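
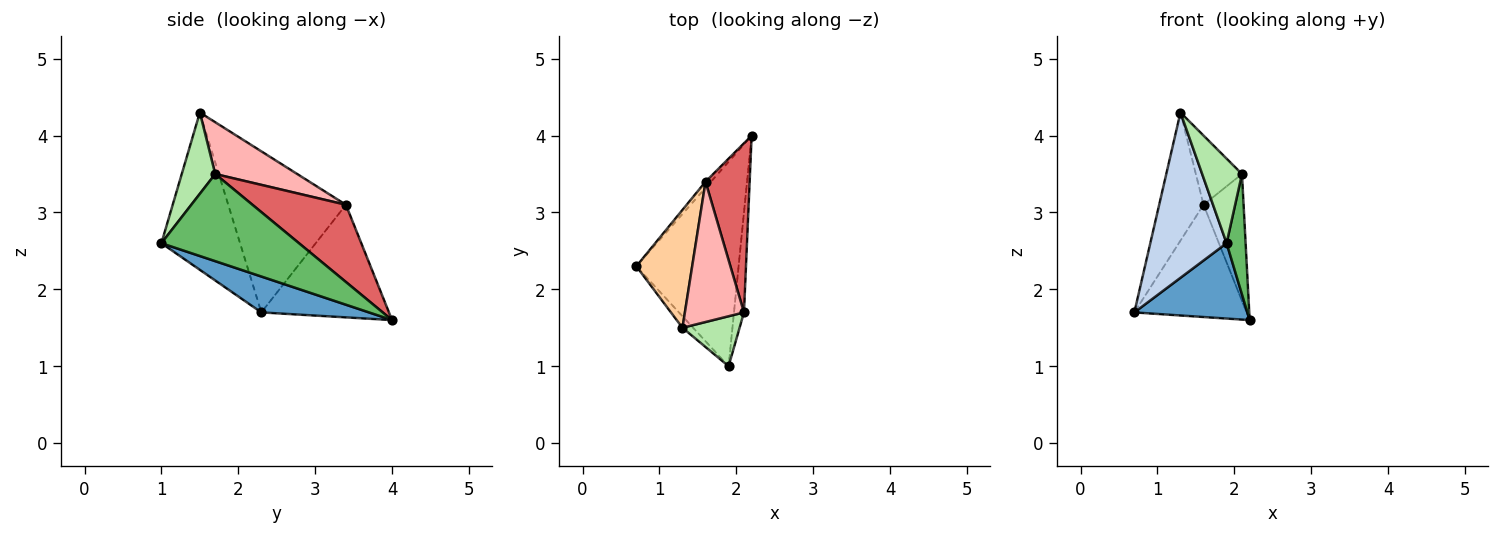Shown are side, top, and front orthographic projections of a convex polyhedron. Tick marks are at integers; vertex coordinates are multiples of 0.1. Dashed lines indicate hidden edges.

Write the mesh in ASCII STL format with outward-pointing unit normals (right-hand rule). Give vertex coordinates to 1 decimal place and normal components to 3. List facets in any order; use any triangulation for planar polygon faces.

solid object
 facet normal 0.313 -0.328 -0.891
  outer loop
   vertex 1.9 1.0 2.6
   vertex 0.7 2.3 1.7
   vertex 2.2 4.0 1.6
  endloop
 endfacet
 facet normal -0.717 -0.695 -0.049
  outer loop
   vertex 1.3 1.5 4.3
   vertex 0.7 2.3 1.7
   vertex 1.9 1.0 2.6
  endloop
 endfacet
 facet normal -0.750 0.660 -0.036
  outer loop
   vertex 1.6 3.4 3.1
   vertex 2.2 4.0 1.6
   vertex 0.7 2.3 1.7
  endloop
 endfacet
 facet normal -0.890 0.335 0.309
  outer loop
   vertex 1.6 3.4 3.1
   vertex 0.7 2.3 1.7
   vertex 1.3 1.5 4.3
  endloop
 endfacet
 facet normal 0.984 -0.136 -0.113
  outer loop
   vertex 2.1 1.7 3.5
   vertex 1.9 1.0 2.6
   vertex 2.2 4.0 1.6
  endloop
 endfacet
 facet normal 0.586 -0.697 0.412
  outer loop
   vertex 2.1 1.7 3.5
   vertex 1.3 1.5 4.3
   vertex 1.9 1.0 2.6
  endloop
 endfacet
 facet normal 0.814 0.349 0.465
  outer loop
   vertex 2.1 1.7 3.5
   vertex 2.2 4.0 1.6
   vertex 1.6 3.4 3.1
  endloop
 endfacet
 facet normal 0.618 0.348 0.705
  outer loop
   vertex 2.1 1.7 3.5
   vertex 1.6 3.4 3.1
   vertex 1.3 1.5 4.3
  endloop
 endfacet
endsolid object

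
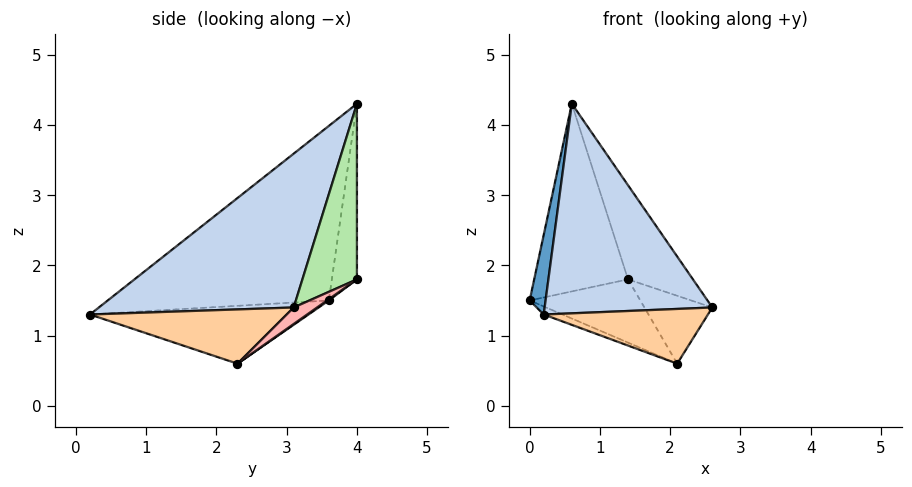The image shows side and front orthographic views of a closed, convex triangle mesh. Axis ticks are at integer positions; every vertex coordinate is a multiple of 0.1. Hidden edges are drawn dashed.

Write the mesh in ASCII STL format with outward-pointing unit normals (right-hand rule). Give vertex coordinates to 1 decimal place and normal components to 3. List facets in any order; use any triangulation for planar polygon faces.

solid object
 facet normal -0.973 -0.070 0.219
  outer loop
   vertex 0.6 4.0 4.3
   vertex 0.0 3.6 1.5
   vertex 0.2 0.2 1.3
  endloop
 endfacet
 facet normal 0.614 -0.528 0.587
  outer loop
   vertex 0.6 4.0 4.3
   vertex 0.2 0.2 1.3
   vertex 2.6 3.1 1.4
  endloop
 endfacet
 facet normal -0.377 0.032 -0.926
  outer loop
   vertex 2.1 2.3 0.6
   vertex 0.2 0.2 1.3
   vertex 0.0 3.6 1.5
  endloop
 endfacet
 facet normal 0.758 -0.633 0.159
  outer loop
   vertex 2.1 2.3 0.6
   vertex 2.6 3.1 1.4
   vertex 0.2 0.2 1.3
  endloop
 endfacet
 facet normal -0.257 0.963 -0.082
  outer loop
   vertex 1.4 4.0 1.8
   vertex 0.0 3.6 1.5
   vertex 0.6 4.0 4.3
  endloop
 endfacet
 facet normal 0.630 0.750 0.202
  outer loop
   vertex 1.4 4.0 1.8
   vertex 0.6 4.0 4.3
   vertex 2.6 3.1 1.4
  endloop
 endfacet
 facet normal 0.009 0.579 -0.815
  outer loop
   vertex 1.4 4.0 1.8
   vertex 2.1 2.3 0.6
   vertex 0.0 3.6 1.5
  endloop
 endfacet
 facet normal 0.214 0.621 -0.754
  outer loop
   vertex 1.4 4.0 1.8
   vertex 2.6 3.1 1.4
   vertex 2.1 2.3 0.6
  endloop
 endfacet
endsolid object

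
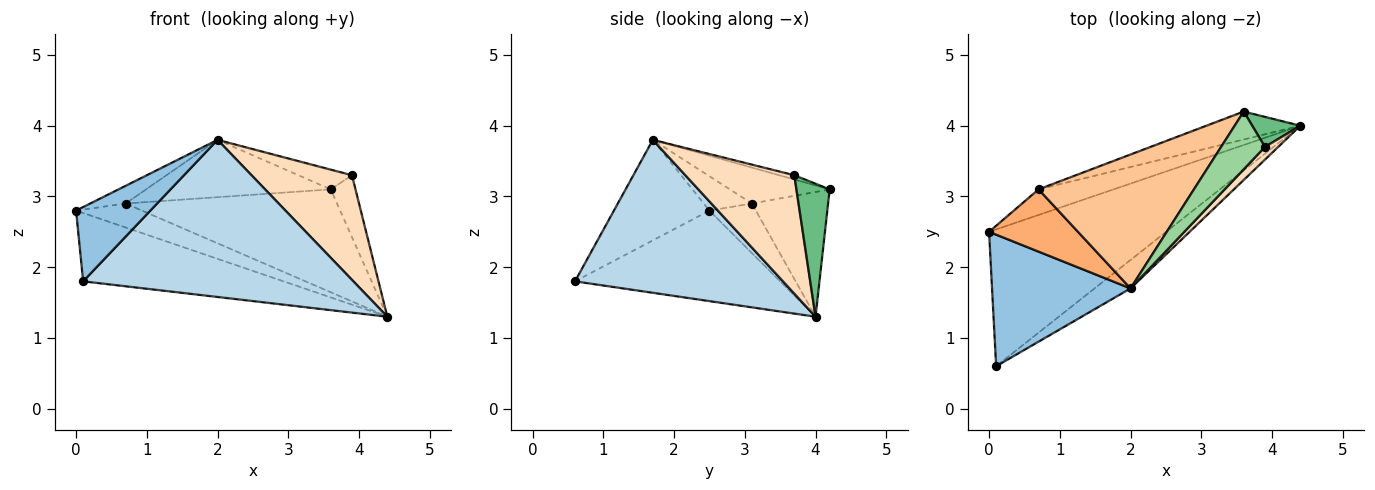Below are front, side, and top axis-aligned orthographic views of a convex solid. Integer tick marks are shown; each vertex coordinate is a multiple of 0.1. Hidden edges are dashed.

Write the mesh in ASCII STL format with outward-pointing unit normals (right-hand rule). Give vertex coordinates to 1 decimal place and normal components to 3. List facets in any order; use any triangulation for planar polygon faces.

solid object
 facet normal -0.416 0.406 -0.814
  outer loop
   vertex 0.1 0.6 1.8
   vertex 0.0 2.5 2.8
   vertex 4.4 4.0 1.3
  endloop
 endfacet
 facet normal -0.534 -0.416 0.736
  outer loop
   vertex 2.0 1.7 3.8
   vertex 0.0 2.5 2.8
   vertex 0.1 0.6 1.8
  endloop
 endfacet
 facet normal 0.604 -0.784 -0.142
  outer loop
   vertex 2.0 1.7 3.8
   vertex 0.1 0.6 1.8
   vertex 4.4 4.0 1.3
  endloop
 endfacet
 facet normal -0.434 0.616 -0.657
  outer loop
   vertex 0.7 3.1 2.9
   vertex 4.4 4.0 1.3
   vertex 0.0 2.5 2.8
  endloop
 endfacet
 facet normal -0.329 0.911 -0.247
  outer loop
   vertex 0.7 3.1 2.9
   vertex 3.6 4.2 3.1
   vertex 4.4 4.0 1.3
  endloop
 endfacet
 facet normal -0.348 0.256 0.902
  outer loop
   vertex 0.7 3.1 2.9
   vertex 0.0 2.5 2.8
   vertex 2.0 1.7 3.8
  endloop
 endfacet
 facet normal -0.208 0.385 0.899
  outer loop
   vertex 0.7 3.1 2.9
   vertex 2.0 1.7 3.8
   vertex 3.6 4.2 3.1
  endloop
 endfacet
 facet normal 0.733 -0.676 0.082
  outer loop
   vertex 3.9 3.7 3.3
   vertex 2.0 1.7 3.8
   vertex 4.4 4.0 1.3
  endloop
 endfacet
 facet normal 0.770 0.574 0.279
  outer loop
   vertex 3.9 3.7 3.3
   vertex 4.4 4.0 1.3
   vertex 3.6 4.2 3.1
  endloop
 endfacet
 facet normal -0.091 0.322 0.942
  outer loop
   vertex 3.9 3.7 3.3
   vertex 3.6 4.2 3.1
   vertex 2.0 1.7 3.8
  endloop
 endfacet
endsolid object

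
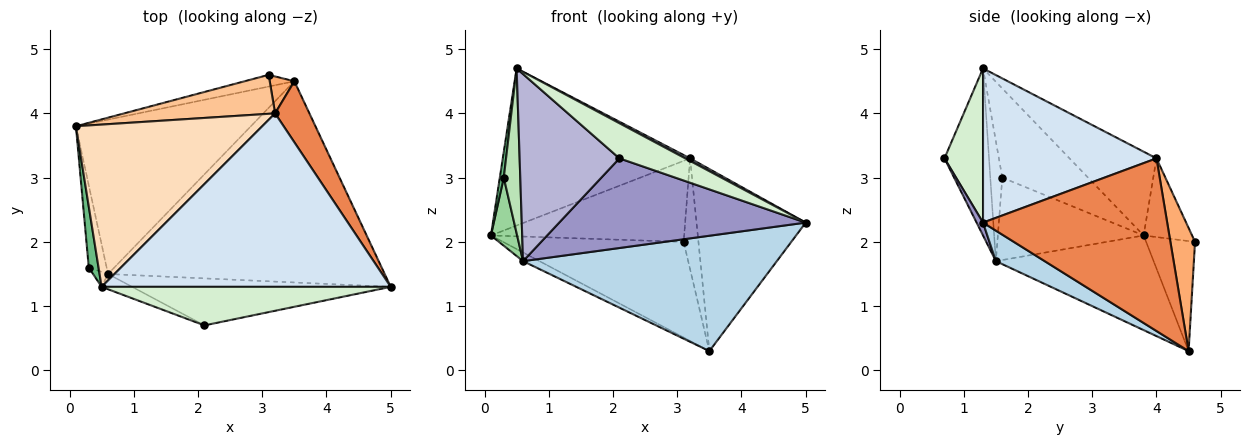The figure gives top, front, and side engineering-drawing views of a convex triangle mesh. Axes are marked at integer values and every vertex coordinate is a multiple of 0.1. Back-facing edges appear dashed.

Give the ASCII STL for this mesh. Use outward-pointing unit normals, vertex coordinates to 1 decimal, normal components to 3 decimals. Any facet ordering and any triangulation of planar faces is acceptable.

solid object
 facet normal -0.260 0.959 -0.117
  outer loop
   vertex 3.1 4.6 2.0
   vertex 3.5 4.5 0.3
   vertex 0.1 3.8 2.1
  endloop
 endfacet
 facet normal -0.475 0.049 -0.878
  outer loop
   vertex 0.6 1.5 1.7
   vertex 0.1 3.8 2.1
   vertex 3.5 4.5 0.3
  endloop
 endfacet
 facet normal 0.095 -0.495 -0.864
  outer loop
   vertex 0.6 1.5 1.7
   vertex 3.5 4.5 0.3
   vertex 5.0 1.3 2.3
  endloop
 endfacet
 facet normal 0.471 -0.013 0.882
  outer loop
   vertex 3.2 4.0 3.3
   vertex 0.5 1.3 4.7
   vertex 5.0 1.3 2.3
  endloop
 endfacet
 facet normal 0.848 0.503 0.169
  outer loop
   vertex 3.2 4.0 3.3
   vertex 5.0 1.3 2.3
   vertex 3.5 4.5 0.3
  endloop
 endfacet
 facet normal 0.845 0.507 0.169
  outer loop
   vertex 3.2 4.0 3.3
   vertex 3.5 4.5 0.3
   vertex 3.1 4.6 2.0
  endloop
 endfacet
 facet normal -0.220 0.879 0.423
  outer loop
   vertex 3.2 4.0 3.3
   vertex 3.1 4.6 2.0
   vertex 0.1 3.8 2.1
  endloop
 endfacet
 facet normal -0.307 0.662 0.684
  outer loop
   vertex 3.2 4.0 3.3
   vertex 0.1 3.8 2.1
   vertex 0.5 1.3 4.7
  endloop
 endfacet
 facet normal -0.993 -0.046 0.109
  outer loop
   vertex 0.3 1.6 3.0
   vertex 0.5 1.3 4.7
   vertex 0.1 3.8 2.1
  endloop
 endfacet
 facet normal -0.963 -0.173 -0.209
  outer loop
   vertex 0.3 1.6 3.0
   vertex 0.1 3.8 2.1
   vertex 0.6 1.5 1.7
  endloop
 endfacet
 facet normal -0.587 -0.807 -0.073
  outer loop
   vertex 0.3 1.6 3.0
   vertex 0.6 1.5 1.7
   vertex 0.5 1.3 4.7
  endloop
 endfacet
 facet normal 0.367 -0.627 0.688
  outer loop
   vertex 2.1 0.7 3.3
   vertex 5.0 1.3 2.3
   vertex 0.5 1.3 4.7
  endloop
 endfacet
 facet normal 0.023 -0.885 -0.464
  outer loop
   vertex 2.1 0.7 3.3
   vertex 0.6 1.5 1.7
   vertex 5.0 1.3 2.3
  endloop
 endfacet
 facet normal -0.406 -0.911 -0.074
  outer loop
   vertex 2.1 0.7 3.3
   vertex 0.5 1.3 4.7
   vertex 0.6 1.5 1.7
  endloop
 endfacet
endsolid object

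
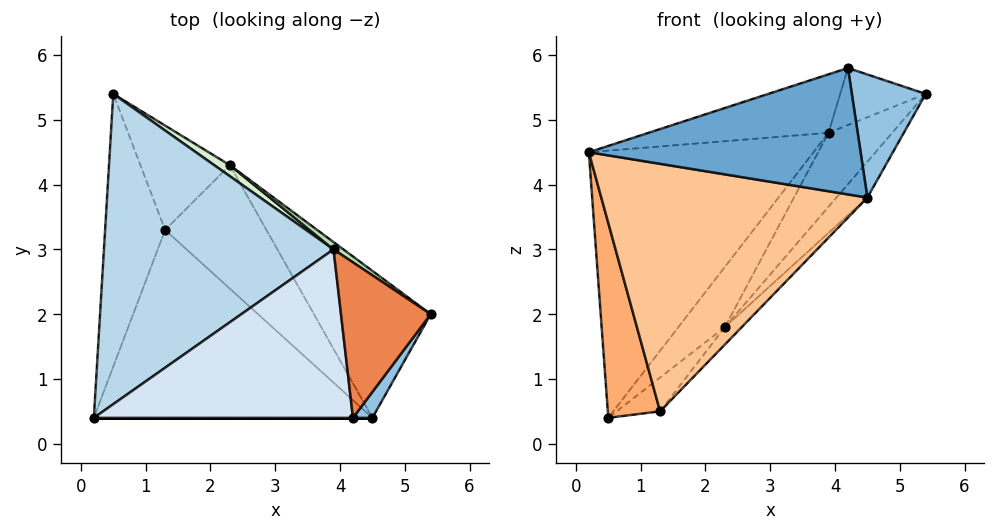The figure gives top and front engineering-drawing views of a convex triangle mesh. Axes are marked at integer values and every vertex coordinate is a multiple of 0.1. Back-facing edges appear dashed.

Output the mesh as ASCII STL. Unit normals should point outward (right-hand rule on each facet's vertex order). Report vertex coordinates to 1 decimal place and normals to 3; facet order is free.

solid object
 facet normal 0.000 -1.000 0.000
  outer loop
   vertex 4.5 0.4 3.8
   vertex 4.2 0.4 5.8
   vertex 0.2 0.4 4.5
  endloop
 endfacet
 facet normal 0.808 -0.576 0.121
  outer loop
   vertex 4.5 0.4 3.8
   vertex 5.4 2.0 5.4
   vertex 4.2 0.4 5.8
  endloop
 endfacet
 facet normal -0.461 0.579 0.672
  outer loop
   vertex 3.9 3.0 4.8
   vertex 0.5 5.4 0.4
   vertex 0.2 0.4 4.5
  endloop
 endfacet
 facet normal -0.294 0.313 0.903
  outer loop
   vertex 3.9 3.0 4.8
   vertex 0.2 0.4 4.5
   vertex 4.2 0.4 5.8
  endloop
 endfacet
 facet normal -0.145 0.341 0.929
  outer loop
   vertex 3.9 3.0 4.8
   vertex 4.2 0.4 5.8
   vertex 5.4 2.0 5.4
  endloop
 endfacet
 facet normal -0.819 -0.334 -0.467
  outer loop
   vertex 1.3 3.3 0.5
   vertex 0.2 0.4 4.5
   vertex 0.5 5.4 0.4
  endloop
 endfacet
 facet normal -0.098 -0.793 -0.602
  outer loop
   vertex 1.3 3.3 0.5
   vertex 4.5 0.4 3.8
   vertex 0.2 0.4 4.5
  endloop
 endfacet
 facet normal 0.794 0.145 -0.591
  outer loop
   vertex 2.3 4.3 1.8
   vertex 5.4 2.0 5.4
   vertex 4.5 0.4 3.8
  endloop
 endfacet
 facet normal 0.754 0.092 -0.651
  outer loop
   vertex 2.3 4.3 1.8
   vertex 4.5 0.4 3.8
   vertex 1.3 3.3 0.5
  endloop
 endfacet
 facet normal 0.680 0.226 -0.697
  outer loop
   vertex 2.3 4.3 1.8
   vertex 1.3 3.3 0.5
   vertex 0.5 5.4 0.4
  endloop
 endfacet
 facet normal 0.529 0.844 0.083
  outer loop
   vertex 2.3 4.3 1.8
   vertex 3.9 3.0 4.8
   vertex 5.4 2.0 5.4
  endloop
 endfacet
 facet normal 0.418 0.893 0.164
  outer loop
   vertex 2.3 4.3 1.8
   vertex 0.5 5.4 0.4
   vertex 3.9 3.0 4.8
  endloop
 endfacet
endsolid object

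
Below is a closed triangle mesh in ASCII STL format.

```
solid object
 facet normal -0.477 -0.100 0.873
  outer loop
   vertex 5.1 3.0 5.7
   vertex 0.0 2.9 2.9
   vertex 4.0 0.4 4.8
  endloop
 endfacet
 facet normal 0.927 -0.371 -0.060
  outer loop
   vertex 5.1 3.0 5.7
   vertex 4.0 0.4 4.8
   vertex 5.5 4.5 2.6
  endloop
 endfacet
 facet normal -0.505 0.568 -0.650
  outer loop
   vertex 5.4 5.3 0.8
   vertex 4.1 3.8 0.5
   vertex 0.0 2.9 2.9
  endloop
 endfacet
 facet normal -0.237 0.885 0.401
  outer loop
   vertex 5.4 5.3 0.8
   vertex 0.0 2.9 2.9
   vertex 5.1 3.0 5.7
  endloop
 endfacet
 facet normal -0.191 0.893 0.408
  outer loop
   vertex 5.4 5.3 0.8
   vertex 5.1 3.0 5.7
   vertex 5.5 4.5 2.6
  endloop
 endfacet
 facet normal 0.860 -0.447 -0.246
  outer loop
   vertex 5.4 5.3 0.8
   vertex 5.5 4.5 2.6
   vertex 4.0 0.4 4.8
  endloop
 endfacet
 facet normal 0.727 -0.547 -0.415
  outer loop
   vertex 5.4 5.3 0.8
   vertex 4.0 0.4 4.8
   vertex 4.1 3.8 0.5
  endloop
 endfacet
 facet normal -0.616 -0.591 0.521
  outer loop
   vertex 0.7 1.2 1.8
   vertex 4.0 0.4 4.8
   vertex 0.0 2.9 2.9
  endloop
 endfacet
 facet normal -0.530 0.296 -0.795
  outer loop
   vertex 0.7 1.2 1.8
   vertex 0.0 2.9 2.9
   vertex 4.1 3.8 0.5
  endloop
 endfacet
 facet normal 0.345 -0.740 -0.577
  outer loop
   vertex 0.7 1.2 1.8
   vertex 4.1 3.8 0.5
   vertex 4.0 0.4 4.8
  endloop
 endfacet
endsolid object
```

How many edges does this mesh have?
15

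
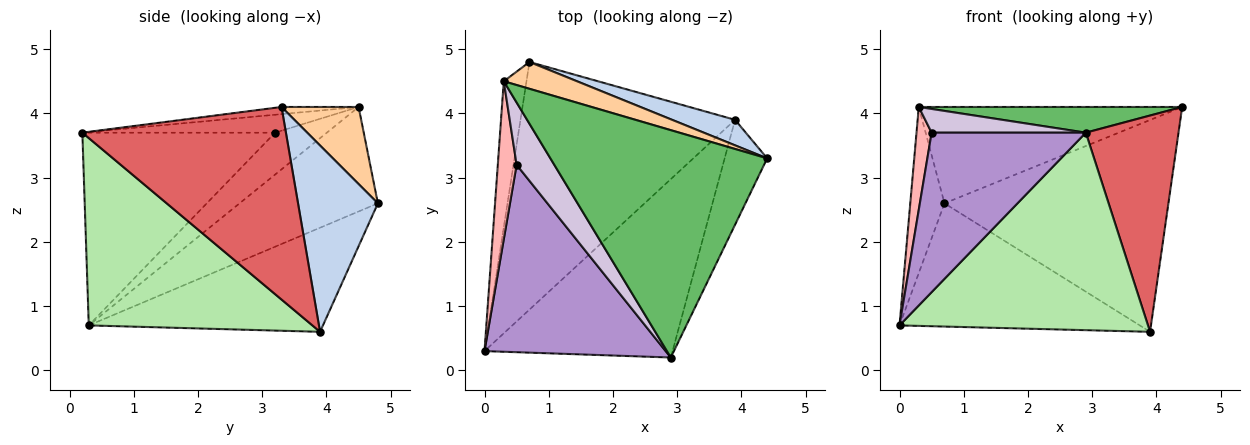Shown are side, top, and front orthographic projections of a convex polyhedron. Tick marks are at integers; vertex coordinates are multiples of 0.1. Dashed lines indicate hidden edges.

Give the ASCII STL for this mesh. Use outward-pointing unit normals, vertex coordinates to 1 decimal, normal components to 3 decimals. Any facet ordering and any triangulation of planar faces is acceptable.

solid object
 facet normal -0.398 0.409 -0.821
  outer loop
   vertex 3.9 3.9 0.6
   vertex 0.0 0.3 0.7
   vertex 0.7 4.8 2.6
  endloop
 endfacet
 facet normal 0.334 0.936 0.113
  outer loop
   vertex 3.9 3.9 0.6
   vertex 0.7 4.8 2.6
   vertex 4.4 3.3 4.1
  endloop
 endfacet
 facet normal -0.950 0.235 -0.206
  outer loop
   vertex 0.3 4.5 4.1
   vertex 0.7 4.8 2.6
   vertex 0.0 0.3 0.7
  endloop
 endfacet
 facet normal 0.271 0.927 0.258
  outer loop
   vertex 0.3 4.5 4.1
   vertex 4.4 3.3 4.1
   vertex 0.7 4.8 2.6
  endloop
 endfacet
 facet normal -0.033 -0.112 0.993
  outer loop
   vertex 2.9 0.2 3.7
   vertex 4.4 3.3 4.1
   vertex 0.3 4.5 4.1
  endloop
 endfacet
 facet normal 0.555 -0.617 -0.557
  outer loop
   vertex 2.9 0.2 3.7
   vertex 0.0 0.3 0.7
   vertex 3.9 3.9 0.6
  endloop
 endfacet
 facet normal 0.892 -0.406 -0.197
  outer loop
   vertex 2.9 0.2 3.7
   vertex 3.9 3.9 0.6
   vertex 4.4 3.3 4.1
  endloop
 endfacet
 facet normal -0.882 -0.257 0.396
  outer loop
   vertex 0.5 3.2 3.7
   vertex 0.3 4.5 4.1
   vertex 0.0 0.3 0.7
  endloop
 endfacet
 facet normal -0.629 -0.504 0.592
  outer loop
   vertex 0.5 3.2 3.7
   vertex 0.0 0.3 0.7
   vertex 2.9 0.2 3.7
  endloop
 endfacet
 facet normal -0.407 -0.325 0.854
  outer loop
   vertex 0.5 3.2 3.7
   vertex 2.9 0.2 3.7
   vertex 0.3 4.5 4.1
  endloop
 endfacet
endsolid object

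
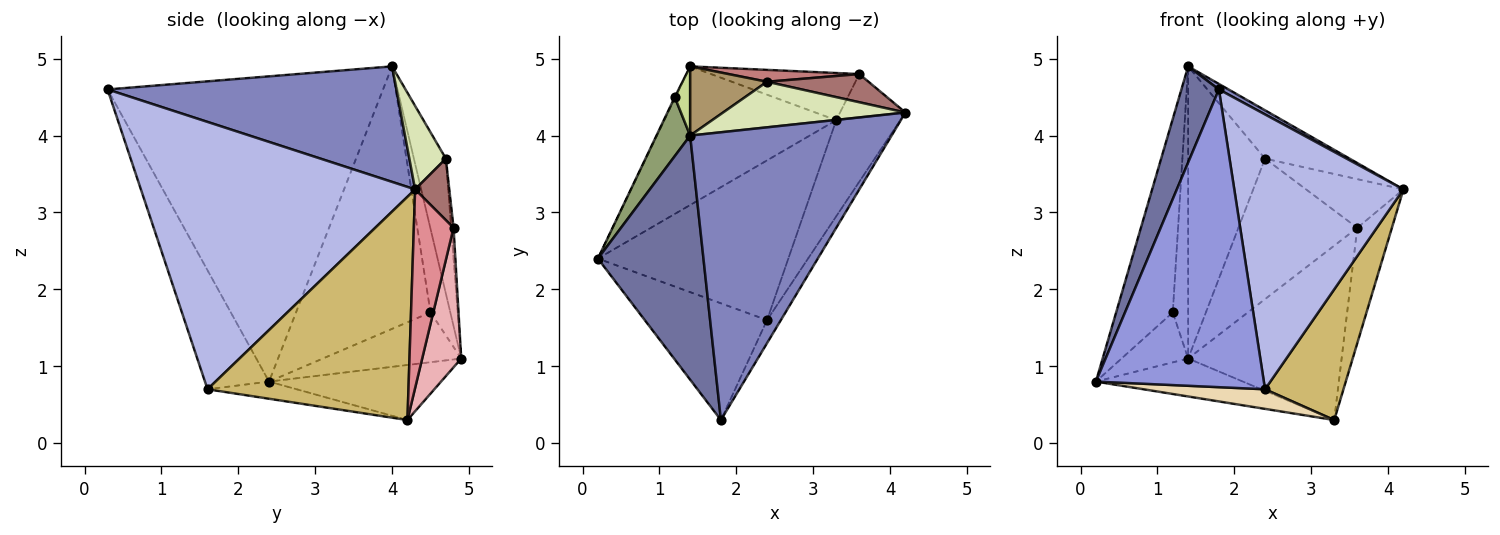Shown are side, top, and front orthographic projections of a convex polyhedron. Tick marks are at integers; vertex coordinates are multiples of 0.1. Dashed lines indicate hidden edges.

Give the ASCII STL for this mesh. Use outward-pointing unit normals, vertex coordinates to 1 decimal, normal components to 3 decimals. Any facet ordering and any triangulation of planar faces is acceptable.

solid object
 facet normal -0.937 -0.128 0.324
  outer loop
   vertex 1.4 4.0 4.9
   vertex 0.2 2.4 0.8
   vertex 1.8 0.3 4.6
  endloop
 endfacet
 facet normal 0.497 -0.017 0.867
  outer loop
   vertex 1.4 4.0 4.9
   vertex 1.8 0.3 4.6
   vertex 4.2 4.3 3.3
  endloop
 endfacet
 facet normal -0.335 -0.877 -0.344
  outer loop
   vertex 2.4 1.6 0.7
   vertex 1.8 0.3 4.6
   vertex 0.2 2.4 0.8
  endloop
 endfacet
 facet normal 0.850 -0.524 -0.044
  outer loop
   vertex 2.4 1.6 0.7
   vertex 4.2 4.3 3.3
   vertex 1.8 0.3 4.6
  endloop
 endfacet
 facet normal -0.915 0.385 0.117
  outer loop
   vertex 1.2 4.5 1.7
   vertex 0.2 2.4 0.8
   vertex 1.4 4.0 4.9
  endloop
 endfacet
 facet normal -0.901 0.434 -0.011
  outer loop
   vertex 1.2 4.5 1.7
   vertex 1.4 4.9 1.1
   vertex 0.2 2.4 0.8
  endloop
 endfacet
 facet normal -0.782 0.606 0.144
  outer loop
   vertex 1.2 4.5 1.7
   vertex 1.4 4.0 4.9
   vertex 1.4 4.9 1.1
  endloop
 endfacet
 facet normal 0.300 0.694 0.655
  outer loop
   vertex 2.4 4.7 3.7
   vertex 1.4 4.0 4.9
   vertex 4.2 4.3 3.3
  endloop
 endfacet
 facet normal -0.375 0.902 0.214
  outer loop
   vertex 2.4 4.7 3.7
   vertex 1.4 4.9 1.1
   vertex 1.4 4.0 4.9
  endloop
 endfacet
 facet normal 0.900 -0.351 -0.258
  outer loop
   vertex 3.3 4.2 0.3
   vertex 4.2 4.3 3.3
   vertex 2.4 1.6 0.7
  endloop
 endfacet
 facet normal -0.295 0.252 -0.922
  outer loop
   vertex 3.3 4.2 0.3
   vertex 0.2 2.4 0.8
   vertex 1.4 4.9 1.1
  endloop
 endfacet
 facet normal -0.089 -0.121 -0.989
  outer loop
   vertex 3.3 4.2 0.3
   vertex 2.4 1.6 0.7
   vertex 0.2 2.4 0.8
  endloop
 endfacet
 facet normal 0.291 0.828 0.479
  outer loop
   vertex 3.6 4.8 2.8
   vertex 2.4 4.7 3.7
   vertex 4.2 4.3 3.3
  endloop
 endfacet
 facet normal -0.020 0.996 0.084
  outer loop
   vertex 3.6 4.8 2.8
   vertex 1.4 4.9 1.1
   vertex 2.4 4.7 3.7
  endloop
 endfacet
 facet normal 0.732 0.637 -0.241
  outer loop
   vertex 3.6 4.8 2.8
   vertex 4.2 4.3 3.3
   vertex 3.3 4.2 0.3
  endloop
 endfacet
 facet normal 0.239 0.937 -0.254
  outer loop
   vertex 3.6 4.8 2.8
   vertex 3.3 4.2 0.3
   vertex 1.4 4.9 1.1
  endloop
 endfacet
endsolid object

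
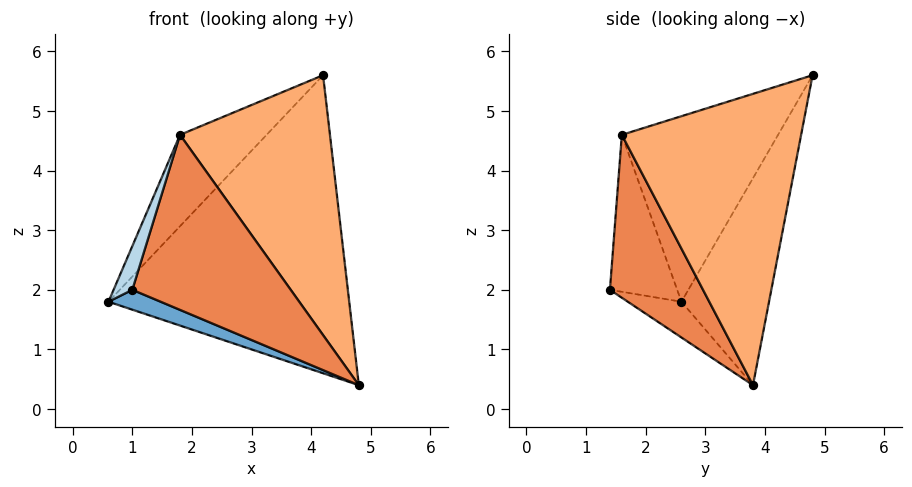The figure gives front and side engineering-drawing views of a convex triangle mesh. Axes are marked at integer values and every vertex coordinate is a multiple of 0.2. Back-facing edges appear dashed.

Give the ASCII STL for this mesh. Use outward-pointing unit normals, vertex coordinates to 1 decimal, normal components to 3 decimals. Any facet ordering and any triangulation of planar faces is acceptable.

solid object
 facet normal -0.245 -0.238 -0.940
  outer loop
   vertex 1.0 1.4 2.0
   vertex 0.6 2.6 1.8
   vertex 4.8 3.8 0.4
  endloop
 endfacet
 facet normal -0.334 0.918 -0.215
  outer loop
   vertex 4.2 4.8 5.6
   vertex 4.8 3.8 0.4
   vertex 0.6 2.6 1.8
  endloop
 endfacet
 facet normal -0.918 -0.256 0.302
  outer loop
   vertex 1.8 1.6 4.6
   vertex 0.6 2.6 1.8
   vertex 1.0 1.4 2.0
  endloop
 endfacet
 facet normal -0.767 0.425 0.481
  outer loop
   vertex 1.8 1.6 4.6
   vertex 4.2 4.8 5.6
   vertex 0.6 2.6 1.8
  endloop
 endfacet
 facet normal 0.505 -0.859 -0.089
  outer loop
   vertex 1.8 1.6 4.6
   vertex 1.0 1.4 2.0
   vertex 4.8 3.8 0.4
  endloop
 endfacet
 facet normal 0.750 -0.628 0.207
  outer loop
   vertex 1.8 1.6 4.6
   vertex 4.8 3.8 0.4
   vertex 4.2 4.8 5.6
  endloop
 endfacet
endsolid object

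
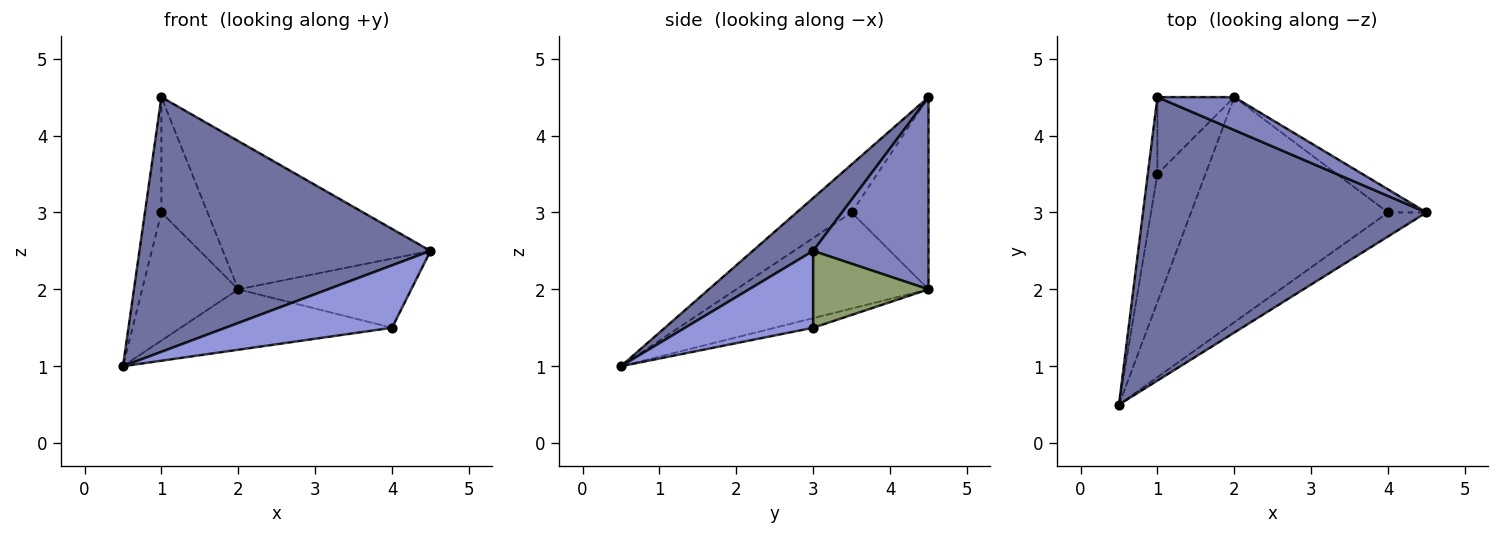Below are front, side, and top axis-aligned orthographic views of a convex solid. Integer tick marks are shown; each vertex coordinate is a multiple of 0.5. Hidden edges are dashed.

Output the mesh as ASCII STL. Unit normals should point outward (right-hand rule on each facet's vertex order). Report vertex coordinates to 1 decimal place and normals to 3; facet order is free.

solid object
 facet normal 0.137 -0.662 0.737
  outer loop
   vertex 1.0 4.5 4.5
   vertex 0.5 0.5 1.0
   vertex 4.5 3.0 2.5
  endloop
 endfacet
 facet normal 0.477 0.858 0.191
  outer loop
   vertex 2.0 4.5 2.0
   vertex 1.0 4.5 4.5
   vertex 4.5 3.0 2.5
  endloop
 endfacet
 facet normal 0.583 -0.758 -0.292
  outer loop
   vertex 4.0 3.0 1.5
   vertex 4.5 3.0 2.5
   vertex 0.5 0.5 1.0
  endloop
 endfacet
 facet normal -0.047 0.259 -0.965
  outer loop
   vertex 4.0 3.0 1.5
   vertex 0.5 0.5 1.0
   vertex 2.0 4.5 2.0
  endloop
 endfacet
 facet normal 0.535 0.802 -0.267
  outer loop
   vertex 4.0 3.0 1.5
   vertex 2.0 4.5 2.0
   vertex 4.5 3.0 2.5
  endloop
 endfacet
 facet normal -0.941 0.282 -0.188
  outer loop
   vertex 1.0 3.5 3.0
   vertex 0.5 0.5 1.0
   vertex 1.0 4.5 4.5
  endloop
 endfacet
 facet normal -0.816 0.408 -0.408
  outer loop
   vertex 1.0 3.5 3.0
   vertex 2.0 4.5 2.0
   vertex 0.5 0.5 1.0
  endloop
 endfacet
 facet normal -0.811 0.487 -0.324
  outer loop
   vertex 1.0 3.5 3.0
   vertex 1.0 4.5 4.5
   vertex 2.0 4.5 2.0
  endloop
 endfacet
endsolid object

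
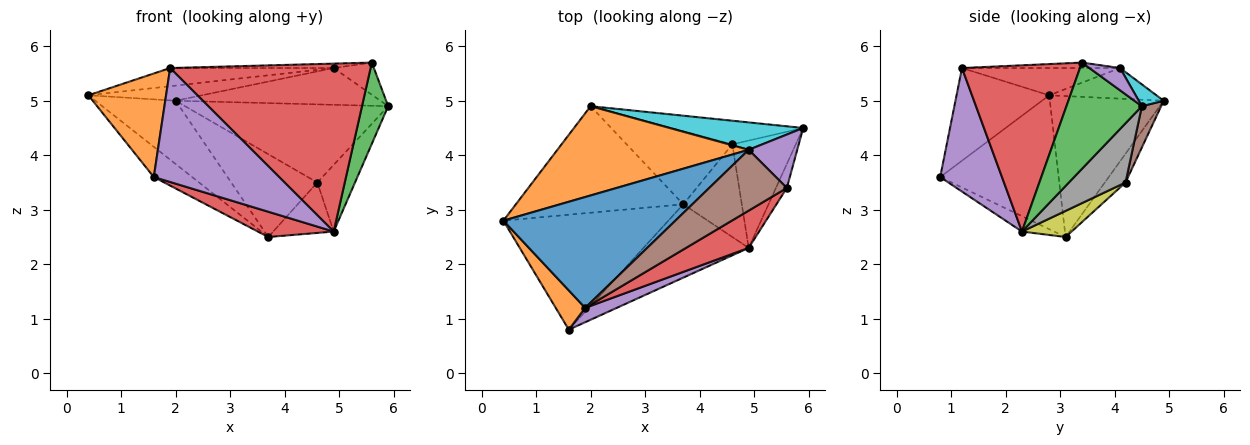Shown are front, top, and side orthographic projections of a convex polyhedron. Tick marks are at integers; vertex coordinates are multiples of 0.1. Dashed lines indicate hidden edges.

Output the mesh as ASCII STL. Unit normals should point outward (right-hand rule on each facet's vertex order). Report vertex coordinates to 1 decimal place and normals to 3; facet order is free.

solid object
 facet normal -0.618 0.200 -0.761
  outer loop
   vertex 3.7 3.1 2.5
   vertex 1.6 0.8 3.6
   vertex 0.4 2.8 5.1
  endloop
 endfacet
 facet normal -0.745 -0.624 0.237
  outer loop
   vertex 1.9 1.2 5.6
   vertex 0.4 2.8 5.1
   vertex 1.6 0.8 3.6
  endloop
 endfacet
 facet normal -0.586 0.414 -0.697
  outer loop
   vertex 2.0 4.9 5.0
   vertex 3.7 3.1 2.5
   vertex 0.4 2.8 5.1
  endloop
 endfacet
 facet normal -0.137 -0.323 -0.937
  outer loop
   vertex 4.9 2.3 2.6
   vertex 1.6 0.8 3.6
   vertex 3.7 3.1 2.5
  endloop
 endfacet
 facet normal 0.439 -0.891 0.112
  outer loop
   vertex 4.9 2.3 2.6
   vertex 1.9 1.2 5.6
   vertex 1.6 0.8 3.6
  endloop
 endfacet
 facet normal 0.090 0.953 -0.288
  outer loop
   vertex 4.6 4.2 3.5
   vertex 2.0 4.9 5.0
   vertex 5.9 4.5 4.9
  endloop
 endfacet
 facet normal -0.177 0.738 -0.652
  outer loop
   vertex 4.6 4.2 3.5
   vertex 3.7 3.1 2.5
   vertex 2.0 4.9 5.0
  endloop
 endfacet
 facet normal 0.621 0.413 -0.666
  outer loop
   vertex 4.6 4.2 3.5
   vertex 5.9 4.5 4.9
   vertex 4.9 2.3 2.6
  endloop
 endfacet
 facet normal 0.365 0.445 -0.818
  outer loop
   vertex 4.6 4.2 3.5
   vertex 4.9 2.3 2.6
   vertex 3.7 3.1 2.5
  endloop
 endfacet
 facet normal 0.097 0.798 0.595
  outer loop
   vertex 4.9 4.1 5.6
   vertex 5.9 4.5 4.9
   vertex 2.0 4.9 5.0
  endloop
 endfacet
 facet normal -0.155 0.160 0.975
  outer loop
   vertex 4.9 4.1 5.6
   vertex 0.4 2.8 5.1
   vertex 1.9 1.2 5.6
  endloop
 endfacet
 facet normal -0.156 0.165 0.974
  outer loop
   vertex 4.9 4.1 5.6
   vertex 2.0 4.9 5.0
   vertex 0.4 2.8 5.1
  endloop
 endfacet
 facet normal 0.940 -0.327 -0.096
  outer loop
   vertex 5.6 3.4 5.7
   vertex 4.9 2.3 2.6
   vertex 5.9 4.5 4.9
  endloop
 endfacet
 facet normal 0.498 -0.846 0.188
  outer loop
   vertex 5.6 3.4 5.7
   vertex 1.9 1.2 5.6
   vertex 4.9 2.3 2.6
  endloop
 endfacet
 facet normal 0.366 0.480 0.797
  outer loop
   vertex 5.6 3.4 5.7
   vertex 5.9 4.5 4.9
   vertex 4.9 4.1 5.6
  endloop
 endfacet
 facet normal -0.070 0.072 0.995
  outer loop
   vertex 5.6 3.4 5.7
   vertex 4.9 4.1 5.6
   vertex 1.9 1.2 5.6
  endloop
 endfacet
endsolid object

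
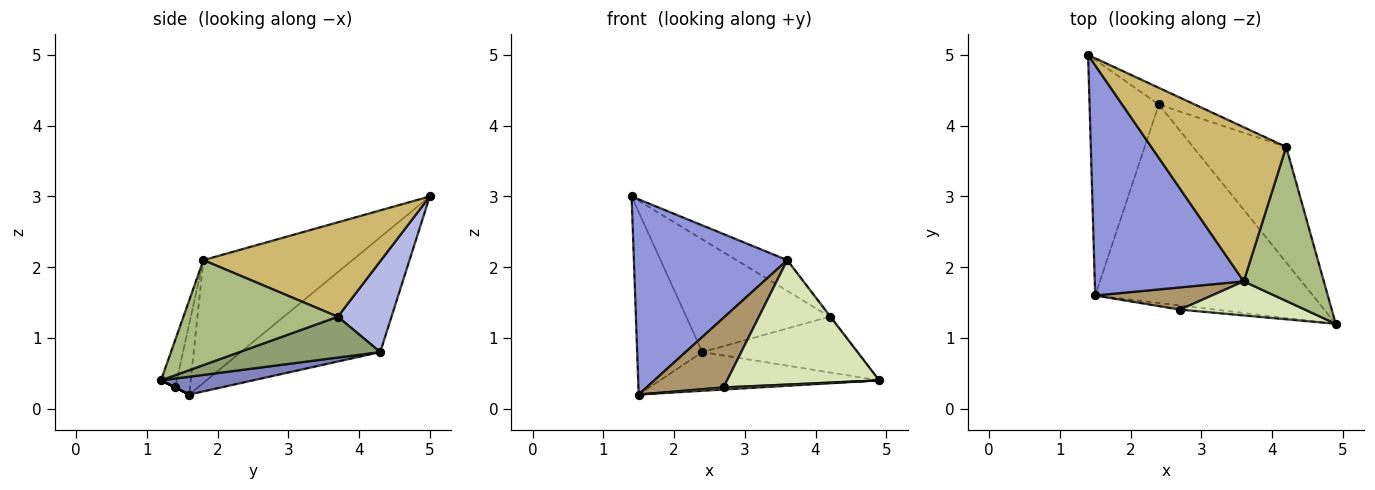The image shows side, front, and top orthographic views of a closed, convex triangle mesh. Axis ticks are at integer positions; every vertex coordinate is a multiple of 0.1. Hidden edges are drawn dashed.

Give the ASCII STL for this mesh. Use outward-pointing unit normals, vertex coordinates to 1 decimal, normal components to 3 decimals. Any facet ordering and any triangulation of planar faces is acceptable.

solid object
 facet normal -0.795 0.372 -0.480
  outer loop
   vertex 2.4 4.3 0.8
   vertex 1.5 1.6 0.2
   vertex 1.4 5.0 3.0
  endloop
 endfacet
 facet normal 0.080 0.191 -0.978
  outer loop
   vertex 2.4 4.3 0.8
   vertex 4.9 1.2 0.4
   vertex 1.5 1.6 0.2
  endloop
 endfacet
 facet normal -0.532 -0.547 0.646
  outer loop
   vertex 3.6 1.8 2.1
   vertex 1.4 5.0 3.0
   vertex 1.5 1.6 0.2
  endloop
 endfacet
 facet normal 0.347 0.928 -0.137
  outer loop
   vertex 4.2 3.7 1.3
   vertex 2.4 4.3 0.8
   vertex 1.4 5.0 3.0
  endloop
 endfacet
 facet normal 0.367 0.404 -0.838
  outer loop
   vertex 4.2 3.7 1.3
   vertex 4.9 1.2 0.4
   vertex 2.4 4.3 0.8
  endloop
 endfacet
 facet normal 0.795 0.004 0.606
  outer loop
   vertex 4.2 3.7 1.3
   vertex 3.6 1.8 2.1
   vertex 4.9 1.2 0.4
  endloop
 endfacet
 facet normal 0.000 -0.447 -0.894
  outer loop
   vertex 2.7 1.4 0.3
   vertex 1.5 1.6 0.2
   vertex 4.9 1.2 0.4
  endloop
 endfacet
 facet normal -0.099 -0.960 0.263
  outer loop
   vertex 2.7 1.4 0.3
   vertex 4.9 1.2 0.4
   vertex 3.6 1.8 2.1
  endloop
 endfacet
 facet normal -0.181 -0.937 0.299
  outer loop
   vertex 2.7 1.4 0.3
   vertex 3.6 1.8 2.1
   vertex 1.5 1.6 0.2
  endloop
 endfacet
 facet normal 0.566 0.162 0.808
  outer loop
   vertex 4.2 3.7 1.3
   vertex 1.4 5.0 3.0
   vertex 3.6 1.8 2.1
  endloop
 endfacet
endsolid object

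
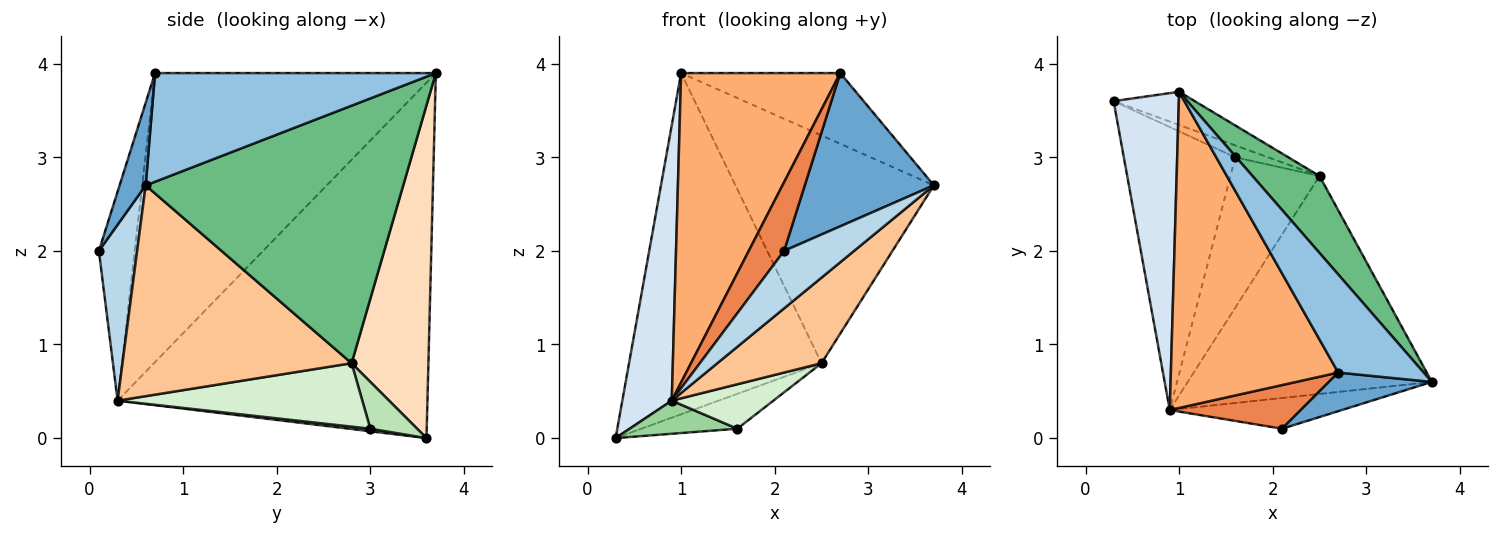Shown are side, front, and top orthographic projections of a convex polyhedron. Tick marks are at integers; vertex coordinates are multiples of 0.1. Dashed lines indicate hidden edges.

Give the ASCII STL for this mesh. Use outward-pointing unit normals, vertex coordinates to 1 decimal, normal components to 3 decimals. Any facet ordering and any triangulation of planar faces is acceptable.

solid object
 facet normal 0.192 -0.952 0.240
  outer loop
   vertex 2.7 0.7 3.9
   vertex 2.1 0.1 2.0
   vertex 3.7 0.6 2.7
  endloop
 endfacet
 facet normal 0.718 0.407 0.565
  outer loop
   vertex 2.7 0.7 3.9
   vertex 3.7 0.6 2.7
   vertex 1.0 3.7 3.9
  endloop
 endfacet
 facet normal 0.434 -0.794 -0.425
  outer loop
   vertex 0.9 0.3 0.4
   vertex 3.7 0.6 2.7
   vertex 2.1 0.1 2.0
  endloop
 endfacet
 facet normal -0.972 -0.155 0.178
  outer loop
   vertex 0.9 0.3 0.4
   vertex 1.0 3.7 3.9
   vertex 0.3 3.6 0.0
  endloop
 endfacet
 facet normal -0.650 -0.641 0.408
  outer loop
   vertex 0.9 0.3 0.4
   vertex 2.1 0.1 2.0
   vertex 2.7 0.7 3.9
  endloop
 endfacet
 facet normal -0.777 -0.440 0.450
  outer loop
   vertex 0.9 0.3 0.4
   vertex 2.7 0.7 3.9
   vertex 1.0 3.7 3.9
  endloop
 endfacet
 facet normal 0.626 -0.285 -0.726
  outer loop
   vertex 2.5 2.8 0.8
   vertex 3.7 0.6 2.7
   vertex 0.9 0.3 0.4
  endloop
 endfacet
 facet normal 0.369 0.925 -0.090
  outer loop
   vertex 2.5 2.8 0.8
   vertex 0.3 3.6 0.0
   vertex 1.0 3.7 3.9
  endloop
 endfacet
 facet normal 0.776 0.598 0.202
  outer loop
   vertex 2.5 2.8 0.8
   vertex 1.0 3.7 3.9
   vertex 3.7 0.6 2.7
  endloop
 endfacet
 facet normal 0.023 -0.116 -0.993
  outer loop
   vertex 1.6 3.0 0.1
   vertex 0.9 0.3 0.4
   vertex 0.3 3.6 0.0
  endloop
 endfacet
 facet normal 0.419 0.859 -0.293
  outer loop
   vertex 1.6 3.0 0.1
   vertex 0.3 3.6 0.0
   vertex 2.5 2.8 0.8
  endloop
 endfacet
 facet normal 0.564 -0.234 -0.792
  outer loop
   vertex 1.6 3.0 0.1
   vertex 2.5 2.8 0.8
   vertex 0.9 0.3 0.4
  endloop
 endfacet
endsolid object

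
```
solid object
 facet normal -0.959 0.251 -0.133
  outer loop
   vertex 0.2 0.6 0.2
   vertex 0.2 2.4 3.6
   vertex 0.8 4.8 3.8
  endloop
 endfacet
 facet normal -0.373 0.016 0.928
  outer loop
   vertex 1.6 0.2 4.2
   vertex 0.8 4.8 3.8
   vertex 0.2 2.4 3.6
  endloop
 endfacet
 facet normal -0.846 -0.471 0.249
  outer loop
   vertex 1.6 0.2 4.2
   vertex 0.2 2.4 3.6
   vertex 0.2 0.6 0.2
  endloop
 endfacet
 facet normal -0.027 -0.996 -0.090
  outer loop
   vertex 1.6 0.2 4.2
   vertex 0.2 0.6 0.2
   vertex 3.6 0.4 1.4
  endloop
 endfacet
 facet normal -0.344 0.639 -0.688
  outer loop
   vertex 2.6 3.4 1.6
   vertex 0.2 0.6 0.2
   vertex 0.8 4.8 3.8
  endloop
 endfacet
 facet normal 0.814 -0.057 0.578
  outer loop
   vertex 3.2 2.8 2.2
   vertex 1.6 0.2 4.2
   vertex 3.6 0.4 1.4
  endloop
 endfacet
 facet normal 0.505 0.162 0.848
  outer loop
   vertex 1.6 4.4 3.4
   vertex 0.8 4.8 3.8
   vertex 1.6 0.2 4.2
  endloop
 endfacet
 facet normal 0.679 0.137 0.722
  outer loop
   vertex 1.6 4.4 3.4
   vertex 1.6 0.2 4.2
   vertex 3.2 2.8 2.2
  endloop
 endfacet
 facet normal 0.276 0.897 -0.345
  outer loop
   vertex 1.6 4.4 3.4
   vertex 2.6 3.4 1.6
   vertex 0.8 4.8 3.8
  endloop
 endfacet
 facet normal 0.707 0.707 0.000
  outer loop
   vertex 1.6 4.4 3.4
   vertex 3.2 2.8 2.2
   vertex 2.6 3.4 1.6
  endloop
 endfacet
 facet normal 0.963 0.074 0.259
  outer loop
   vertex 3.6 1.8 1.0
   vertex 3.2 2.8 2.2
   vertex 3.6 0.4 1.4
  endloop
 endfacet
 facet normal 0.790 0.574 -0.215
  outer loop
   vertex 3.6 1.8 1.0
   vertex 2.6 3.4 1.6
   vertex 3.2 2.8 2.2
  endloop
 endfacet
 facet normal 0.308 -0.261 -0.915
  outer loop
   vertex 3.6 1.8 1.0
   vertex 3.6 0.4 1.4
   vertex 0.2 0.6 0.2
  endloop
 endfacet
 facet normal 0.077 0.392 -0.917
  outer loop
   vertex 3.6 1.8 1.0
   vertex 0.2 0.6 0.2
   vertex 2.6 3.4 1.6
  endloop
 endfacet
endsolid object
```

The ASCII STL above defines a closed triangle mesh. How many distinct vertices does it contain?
9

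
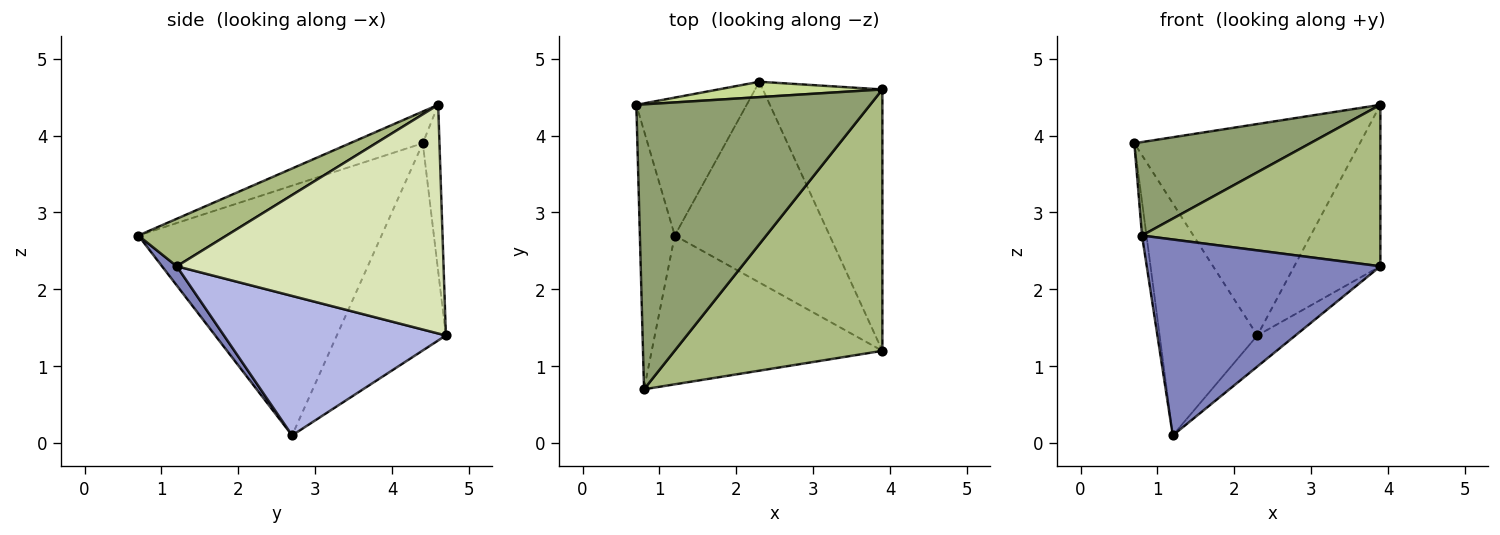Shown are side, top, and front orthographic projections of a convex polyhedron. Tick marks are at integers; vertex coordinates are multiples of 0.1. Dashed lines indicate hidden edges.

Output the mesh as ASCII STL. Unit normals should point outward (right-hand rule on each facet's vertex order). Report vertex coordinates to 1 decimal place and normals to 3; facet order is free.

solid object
 facet normal -0.990 0.018 -0.138
  outer loop
   vertex 1.2 2.7 0.1
   vertex 0.8 0.7 2.7
   vertex 0.7 4.4 3.9
  endloop
 endfacet
 facet normal 0.050 -0.795 -0.604
  outer loop
   vertex 1.2 2.7 0.1
   vertex 3.9 1.2 2.3
   vertex 0.8 0.7 2.7
  endloop
 endfacet
 facet normal -0.692 0.620 -0.369
  outer loop
   vertex 2.3 4.7 1.4
   vertex 1.2 2.7 0.1
   vertex 0.7 4.4 3.9
  endloop
 endfacet
 facet normal 0.665 0.114 -0.738
  outer loop
   vertex 2.3 4.7 1.4
   vertex 3.9 1.2 2.3
   vertex 1.2 2.7 0.1
  endloop
 endfacet
 facet normal -0.128 -0.309 0.942
  outer loop
   vertex 3.9 4.6 4.4
   vertex 0.7 4.4 3.9
   vertex 0.8 0.7 2.7
  endloop
 endfacet
 facet normal 0.191 -0.516 0.835
  outer loop
   vertex 3.9 4.6 4.4
   vertex 0.8 0.7 2.7
   vertex 3.9 1.2 2.3
  endloop
 endfacet
 facet normal -0.073 0.995 0.072
  outer loop
   vertex 3.9 4.6 4.4
   vertex 2.3 4.7 1.4
   vertex 0.7 4.4 3.9
  endloop
 endfacet
 facet normal 0.852 0.275 -0.445
  outer loop
   vertex 3.9 4.6 4.4
   vertex 3.9 1.2 2.3
   vertex 2.3 4.7 1.4
  endloop
 endfacet
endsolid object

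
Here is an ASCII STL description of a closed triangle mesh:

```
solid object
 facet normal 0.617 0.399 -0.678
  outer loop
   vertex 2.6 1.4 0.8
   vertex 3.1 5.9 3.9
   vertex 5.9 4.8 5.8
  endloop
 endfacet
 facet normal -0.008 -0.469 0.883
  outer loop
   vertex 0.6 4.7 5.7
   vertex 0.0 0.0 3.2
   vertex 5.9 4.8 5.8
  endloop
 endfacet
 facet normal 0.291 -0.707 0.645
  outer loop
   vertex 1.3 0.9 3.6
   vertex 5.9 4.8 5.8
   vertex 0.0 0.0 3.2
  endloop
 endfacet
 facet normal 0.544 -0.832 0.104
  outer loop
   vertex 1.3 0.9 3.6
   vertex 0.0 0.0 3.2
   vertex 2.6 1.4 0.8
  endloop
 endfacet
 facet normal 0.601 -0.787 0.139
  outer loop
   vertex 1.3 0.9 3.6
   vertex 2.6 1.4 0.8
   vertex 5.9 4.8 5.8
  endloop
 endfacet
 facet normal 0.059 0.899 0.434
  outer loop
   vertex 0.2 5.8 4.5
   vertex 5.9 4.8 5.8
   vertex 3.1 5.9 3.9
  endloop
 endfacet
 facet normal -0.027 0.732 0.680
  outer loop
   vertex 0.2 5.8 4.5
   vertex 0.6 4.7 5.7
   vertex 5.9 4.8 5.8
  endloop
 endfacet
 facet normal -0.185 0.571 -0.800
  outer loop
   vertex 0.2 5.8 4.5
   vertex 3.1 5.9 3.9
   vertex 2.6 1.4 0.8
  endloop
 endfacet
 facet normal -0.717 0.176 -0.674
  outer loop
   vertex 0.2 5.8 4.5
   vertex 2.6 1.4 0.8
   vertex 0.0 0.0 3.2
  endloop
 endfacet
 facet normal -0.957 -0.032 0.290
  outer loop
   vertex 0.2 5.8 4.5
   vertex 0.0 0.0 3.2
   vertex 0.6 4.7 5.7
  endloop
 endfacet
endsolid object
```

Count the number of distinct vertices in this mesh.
7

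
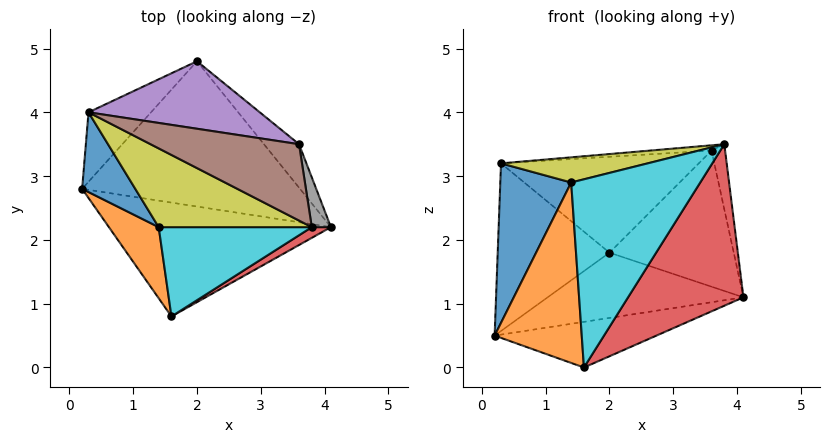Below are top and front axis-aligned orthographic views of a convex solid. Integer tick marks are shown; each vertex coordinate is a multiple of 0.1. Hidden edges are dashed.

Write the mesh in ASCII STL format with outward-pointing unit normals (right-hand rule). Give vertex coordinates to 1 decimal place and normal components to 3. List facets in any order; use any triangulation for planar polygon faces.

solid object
 facet normal 0.199 0.402 -0.894
  outer loop
   vertex 2.0 4.8 1.8
   vertex 4.1 2.2 1.1
   vertex 0.2 2.8 0.5
  endloop
 endfacet
 facet normal -0.600 0.739 -0.306
  outer loop
   vertex 0.3 4.0 3.2
   vertex 2.0 4.8 1.8
   vertex 0.2 2.8 0.5
  endloop
 endfacet
 facet normal 0.196 0.365 -0.910
  outer loop
   vertex 1.6 0.8 0.0
   vertex 0.2 2.8 0.5
   vertex 4.1 2.2 1.1
  endloop
 endfacet
 facet normal 0.468 -0.882 0.059
  outer loop
   vertex 1.6 0.8 0.0
   vertex 4.1 2.2 1.1
   vertex 3.8 2.2 3.5
  endloop
 endfacet
 facet normal 0.089 0.815 0.573
  outer loop
   vertex 3.6 3.5 3.4
   vertex 2.0 4.8 1.8
   vertex 0.3 4.0 3.2
  endloop
 endfacet
 facet normal -0.050 0.069 0.996
  outer loop
   vertex 3.6 3.5 3.4
   vertex 0.3 4.0 3.2
   vertex 3.8 2.2 3.5
  endloop
 endfacet
 facet normal 0.733 0.648 -0.207
  outer loop
   vertex 3.6 3.5 3.4
   vertex 4.1 2.2 1.1
   vertex 2.0 4.8 1.8
  endloop
 endfacet
 facet normal 0.979 0.160 0.122
  outer loop
   vertex 3.6 3.5 3.4
   vertex 3.8 2.2 3.5
   vertex 4.1 2.2 1.1
  endloop
 endfacet
 facet normal -0.232 -0.296 0.927
  outer loop
   vertex 1.4 2.2 2.9
   vertex 3.8 2.2 3.5
   vertex 0.3 4.0 3.2
  endloop
 endfacet
 facet normal -0.107 -0.898 0.426
  outer loop
   vertex 1.4 2.2 2.9
   vertex 1.6 0.8 0.0
   vertex 3.8 2.2 3.5
  endloop
 endfacet
 facet normal -0.802 -0.535 0.267
  outer loop
   vertex 1.4 2.2 2.9
   vertex 0.3 4.0 3.2
   vertex 0.2 2.8 0.5
  endloop
 endfacet
 facet normal -0.768 -0.596 0.235
  outer loop
   vertex 1.4 2.2 2.9
   vertex 0.2 2.8 0.5
   vertex 1.6 0.8 0.0
  endloop
 endfacet
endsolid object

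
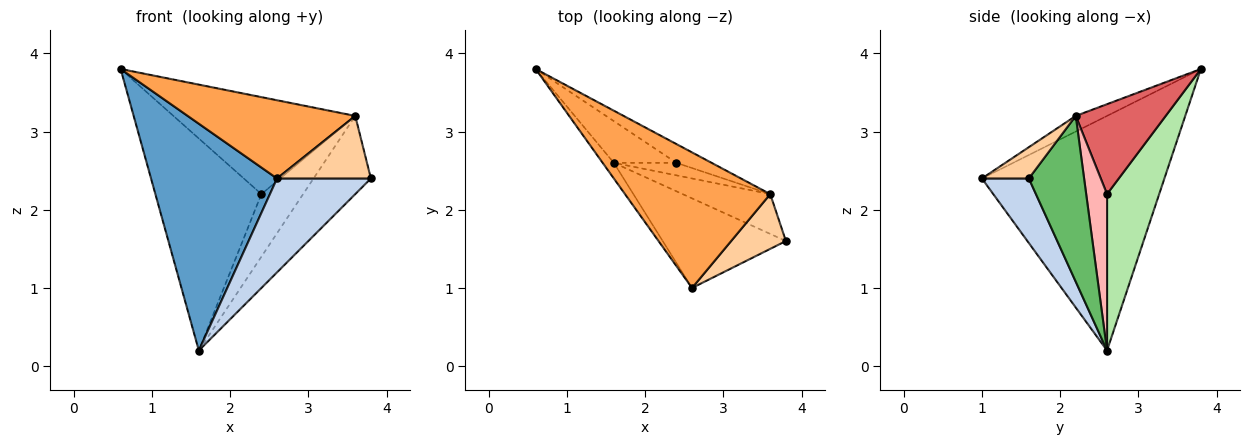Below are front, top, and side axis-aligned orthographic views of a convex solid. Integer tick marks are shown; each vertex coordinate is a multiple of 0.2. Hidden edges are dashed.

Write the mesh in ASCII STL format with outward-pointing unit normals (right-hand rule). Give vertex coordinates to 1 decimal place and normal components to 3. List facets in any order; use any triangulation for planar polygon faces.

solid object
 facet normal -0.822 -0.568 -0.039
  outer loop
   vertex 1.6 2.6 0.2
   vertex 2.6 1.0 2.4
   vertex 0.6 3.8 3.8
  endloop
 endfacet
 facet normal 0.340 -0.680 -0.649
  outer loop
   vertex 1.6 2.6 0.2
   vertex 3.8 1.6 2.4
   vertex 2.6 1.0 2.4
  endloop
 endfacet
 facet normal -0.093 -0.498 0.862
  outer loop
   vertex 3.6 2.2 3.2
   vertex 0.6 3.8 3.8
   vertex 2.6 1.0 2.4
  endloop
 endfacet
 facet normal 0.352 -0.704 0.616
  outer loop
   vertex 3.6 2.2 3.2
   vertex 2.6 1.0 2.4
   vertex 3.8 1.6 2.4
  endloop
 endfacet
 facet normal 0.651 0.676 -0.344
  outer loop
   vertex 3.6 2.2 3.2
   vertex 3.8 1.6 2.4
   vertex 1.6 2.6 0.2
  endloop
 endfacet
 facet normal 0.435 0.884 -0.174
  outer loop
   vertex 2.4 2.6 2.2
   vertex 1.6 2.6 0.2
   vertex 0.6 3.8 3.8
  endloop
 endfacet
 facet normal 0.437 0.883 -0.171
  outer loop
   vertex 2.4 2.6 2.2
   vertex 0.6 3.8 3.8
   vertex 3.6 2.2 3.2
  endloop
 endfacet
 facet normal 0.440 0.880 -0.176
  outer loop
   vertex 2.4 2.6 2.2
   vertex 3.6 2.2 3.2
   vertex 1.6 2.6 0.2
  endloop
 endfacet
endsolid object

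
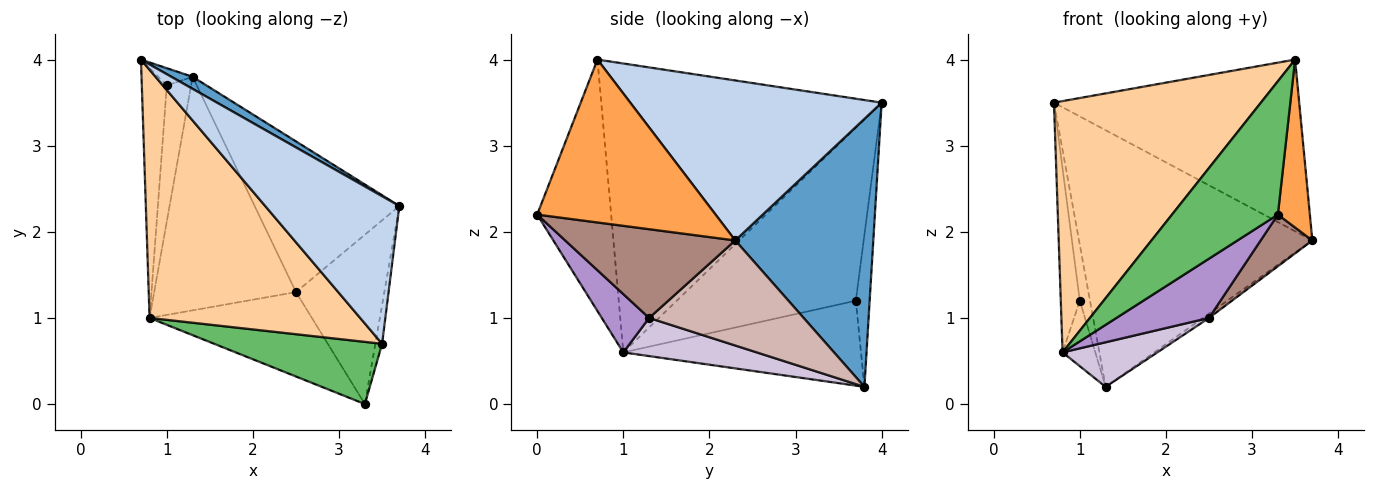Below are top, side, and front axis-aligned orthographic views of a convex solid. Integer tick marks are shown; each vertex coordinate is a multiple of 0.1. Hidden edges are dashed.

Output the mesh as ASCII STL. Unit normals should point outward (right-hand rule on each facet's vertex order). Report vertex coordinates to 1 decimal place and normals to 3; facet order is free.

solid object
 facet normal 0.509 0.860 0.040
  outer loop
   vertex 1.3 3.8 0.2
   vertex 0.7 4.0 3.5
   vertex 3.7 2.3 1.9
  endloop
 endfacet
 facet normal 0.614 0.599 0.515
  outer loop
   vertex 3.5 0.7 4.0
   vertex 3.7 2.3 1.9
   vertex 0.7 4.0 3.5
  endloop
 endfacet
 facet normal 0.983 -0.176 -0.041
  outer loop
   vertex 3.5 0.7 4.0
   vertex 3.3 0.0 2.2
   vertex 3.7 2.3 1.9
  endloop
 endfacet
 facet normal -0.694 -0.512 0.506
  outer loop
   vertex 3.5 0.7 4.0
   vertex 0.7 4.0 3.5
   vertex 0.8 1.0 0.6
  endloop
 endfacet
 facet normal -0.535 -0.766 0.357
  outer loop
   vertex 3.5 0.7 4.0
   vertex 0.8 1.0 0.6
   vertex 3.3 0.0 2.2
  endloop
 endfacet
 facet normal -0.792 0.583 -0.179
  outer loop
   vertex 1.0 3.7 1.2
   vertex 0.7 4.0 3.5
   vertex 1.3 3.8 0.2
  endloop
 endfacet
 facet normal -0.984 0.104 -0.142
  outer loop
   vertex 1.0 3.7 1.2
   vertex 0.8 1.0 0.6
   vertex 0.7 4.0 3.5
  endloop
 endfacet
 facet normal -0.953 0.131 -0.273
  outer loop
   vertex 1.0 3.7 1.2
   vertex 1.3 3.8 0.2
   vertex 0.8 1.0 0.6
  endloop
 endfacet
 facet normal 0.282 -0.551 -0.785
  outer loop
   vertex 2.5 1.3 1.0
   vertex 3.3 0.0 2.2
   vertex 0.8 1.0 0.6
  endloop
 endfacet
 facet normal 0.255 -0.181 -0.950
  outer loop
   vertex 2.5 1.3 1.0
   vertex 0.8 1.0 0.6
   vertex 1.3 3.8 0.2
  endloop
 endfacet
 facet normal 0.693 -0.210 -0.690
  outer loop
   vertex 2.5 1.3 1.0
   vertex 3.7 2.3 1.9
   vertex 3.3 0.0 2.2
  endloop
 endfacet
 facet normal 0.587 0.023 -0.809
  outer loop
   vertex 2.5 1.3 1.0
   vertex 1.3 3.8 0.2
   vertex 3.7 2.3 1.9
  endloop
 endfacet
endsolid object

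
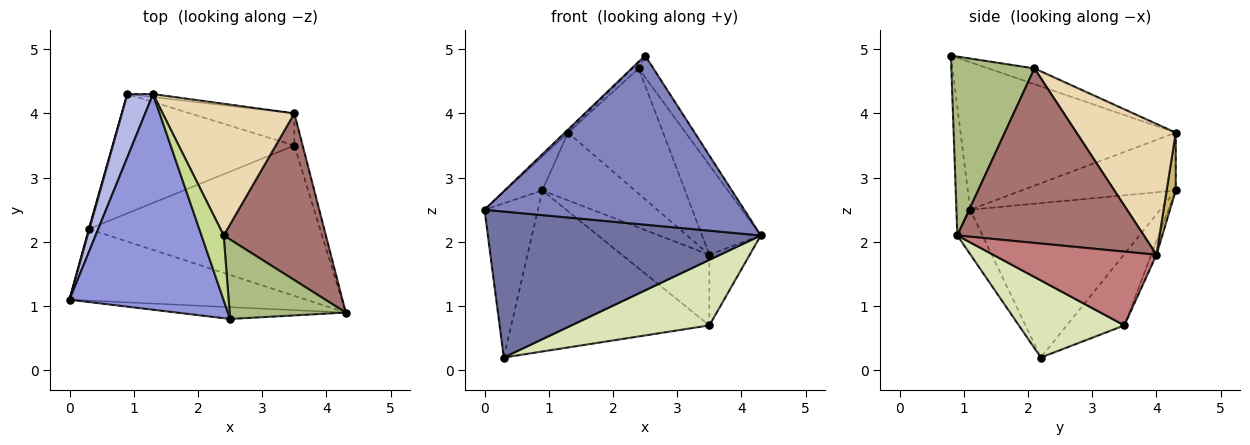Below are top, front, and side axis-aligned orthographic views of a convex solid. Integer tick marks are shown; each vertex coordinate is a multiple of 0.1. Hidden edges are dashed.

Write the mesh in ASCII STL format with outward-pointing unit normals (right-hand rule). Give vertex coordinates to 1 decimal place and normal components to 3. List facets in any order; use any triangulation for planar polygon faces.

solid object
 facet normal -0.082 -0.895 -0.439
  outer loop
   vertex 0.3 2.2 0.2
   vertex 4.3 0.9 2.1
   vertex 0.0 1.1 2.5
  endloop
 endfacet
 facet normal -0.053 -0.996 -0.070
  outer loop
   vertex 2.5 0.8 4.9
   vertex 0.0 1.1 2.5
   vertex 4.3 0.9 2.1
  endloop
 endfacet
 facet normal -0.692 0.010 0.722
  outer loop
   vertex 2.5 0.8 4.9
   vertex 1.3 4.3 3.7
   vertex 0.0 1.1 2.5
  endloop
 endfacet
 facet normal -0.893 0.214 0.397
  outer loop
   vertex 0.9 4.3 2.8
   vertex 0.0 1.1 2.5
   vertex 1.3 4.3 3.7
  endloop
 endfacet
 facet normal -0.963 0.270 0.004
  outer loop
   vertex 0.9 4.3 2.8
   vertex 0.3 2.2 0.2
   vertex 0.0 1.1 2.5
  endloop
 endfacet
 facet normal 0.830 0.147 0.539
  outer loop
   vertex 2.4 2.1 4.7
   vertex 2.5 0.8 4.9
   vertex 4.3 0.9 2.1
  endloop
 endfacet
 facet normal -0.577 0.081 0.812
  outer loop
   vertex 2.4 2.1 4.7
   vertex 1.3 4.3 3.7
   vertex 2.5 0.8 4.9
  endloop
 endfacet
 facet normal 0.292 -0.382 -0.877
  outer loop
   vertex 3.5 3.5 0.7
   vertex 4.3 0.9 2.1
   vertex 0.3 2.2 0.2
  endloop
 endfacet
 facet normal -0.227 0.783 -0.580
  outer loop
   vertex 3.5 3.5 0.7
   vertex 0.3 2.2 0.2
   vertex 0.9 4.3 2.8
  endloop
 endfacet
 facet normal 0.098 0.994 -0.044
  outer loop
   vertex 3.5 4.0 1.8
   vertex 0.9 4.3 2.8
   vertex 1.3 4.3 3.7
  endloop
 endfacet
 facet normal -0.054 0.909 -0.413
  outer loop
   vertex 3.5 4.0 1.8
   vertex 3.5 3.5 0.7
   vertex 0.9 4.3 2.8
  endloop
 endfacet
 facet normal 0.584 0.559 0.588
  outer loop
   vertex 3.5 4.0 1.8
   vertex 1.3 4.3 3.7
   vertex 2.4 2.1 4.7
  endloop
 endfacet
 facet normal 0.833 0.262 0.488
  outer loop
   vertex 3.5 4.0 1.8
   vertex 2.4 2.1 4.7
   vertex 4.3 0.9 2.1
  endloop
 endfacet
 facet normal 0.965 0.239 -0.108
  outer loop
   vertex 3.5 4.0 1.8
   vertex 4.3 0.9 2.1
   vertex 3.5 3.5 0.7
  endloop
 endfacet
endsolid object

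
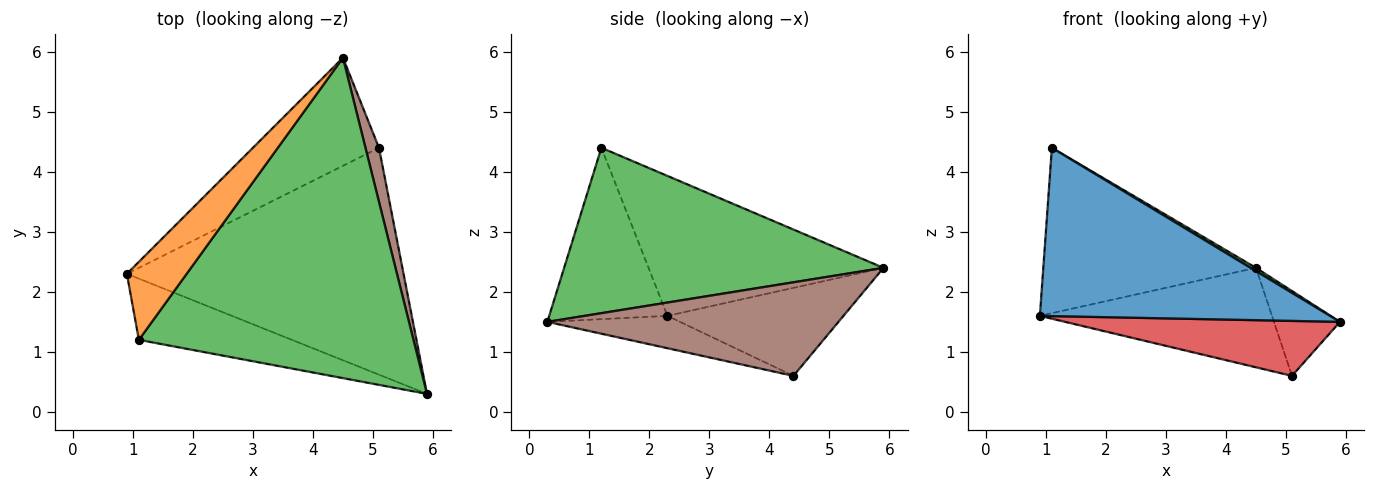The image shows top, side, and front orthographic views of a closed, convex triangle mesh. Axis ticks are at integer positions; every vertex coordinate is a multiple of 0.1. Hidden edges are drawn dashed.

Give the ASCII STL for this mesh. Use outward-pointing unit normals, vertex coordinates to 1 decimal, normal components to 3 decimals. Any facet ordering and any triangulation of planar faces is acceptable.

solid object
 facet normal -0.357 -0.878 -0.319
  outer loop
   vertex 1.1 1.2 4.4
   vertex 0.9 2.3 1.6
   vertex 5.9 0.3 1.5
  endloop
 endfacet
 facet normal -0.707 0.640 0.302
  outer loop
   vertex 1.1 1.2 4.4
   vertex 4.5 5.9 2.4
   vertex 0.9 2.3 1.6
  endloop
 endfacet
 facet normal 0.516 -0.009 0.857
  outer loop
   vertex 1.1 1.2 4.4
   vertex 5.9 0.3 1.5
   vertex 4.5 5.9 2.4
  endloop
 endfacet
 facet normal -0.113 -0.234 -0.966
  outer loop
   vertex 5.1 4.4 0.6
   vertex 5.9 0.3 1.5
   vertex 0.9 2.3 1.6
  endloop
 endfacet
 facet normal -0.457 0.602 -0.654
  outer loop
   vertex 5.1 4.4 0.6
   vertex 0.9 2.3 1.6
   vertex 4.5 5.9 2.4
  endloop
 endfacet
 facet normal 0.966 0.219 0.139
  outer loop
   vertex 5.1 4.4 0.6
   vertex 4.5 5.9 2.4
   vertex 5.9 0.3 1.5
  endloop
 endfacet
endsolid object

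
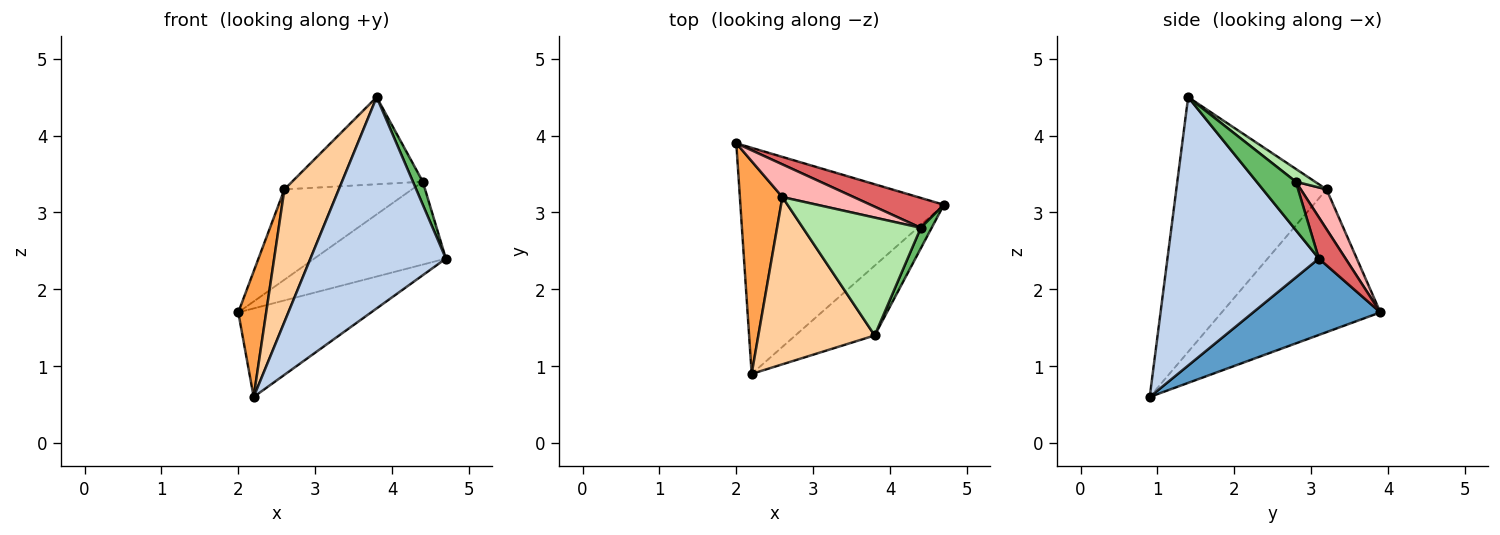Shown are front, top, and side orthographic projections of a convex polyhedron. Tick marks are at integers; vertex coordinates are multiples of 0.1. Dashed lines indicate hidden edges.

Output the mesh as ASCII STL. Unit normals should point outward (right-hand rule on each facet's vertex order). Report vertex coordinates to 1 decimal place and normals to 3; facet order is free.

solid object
 facet normal 0.330 0.344 -0.879
  outer loop
   vertex 2.2 0.9 0.6
   vertex 2.0 3.9 1.7
   vertex 4.7 3.1 2.4
  endloop
 endfacet
 facet normal 0.728 -0.651 -0.215
  outer loop
   vertex 3.8 1.4 4.5
   vertex 2.2 0.9 0.6
   vertex 4.7 3.1 2.4
  endloop
 endfacet
 facet normal -0.945 -0.166 0.282
  outer loop
   vertex 2.6 3.2 3.3
   vertex 2.0 3.9 1.7
   vertex 2.2 0.9 0.6
  endloop
 endfacet
 facet normal -0.864 -0.313 0.395
  outer loop
   vertex 2.6 3.2 3.3
   vertex 2.2 0.9 0.6
   vertex 3.8 1.4 4.5
  endloop
 endfacet
 facet normal 0.947 -0.239 0.213
  outer loop
   vertex 4.4 2.8 3.4
   vertex 3.8 1.4 4.5
   vertex 4.7 3.1 2.4
  endloop
 endfacet
 facet normal 0.087 0.592 0.801
  outer loop
   vertex 4.4 2.8 3.4
   vertex 2.6 3.2 3.3
   vertex 3.8 1.4 4.5
  endloop
 endfacet
 facet normal 0.187 0.924 0.333
  outer loop
   vertex 4.4 2.8 3.4
   vertex 4.7 3.1 2.4
   vertex 2.0 3.9 1.7
  endloop
 endfacet
 facet normal 0.187 0.924 0.334
  outer loop
   vertex 4.4 2.8 3.4
   vertex 2.0 3.9 1.7
   vertex 2.6 3.2 3.3
  endloop
 endfacet
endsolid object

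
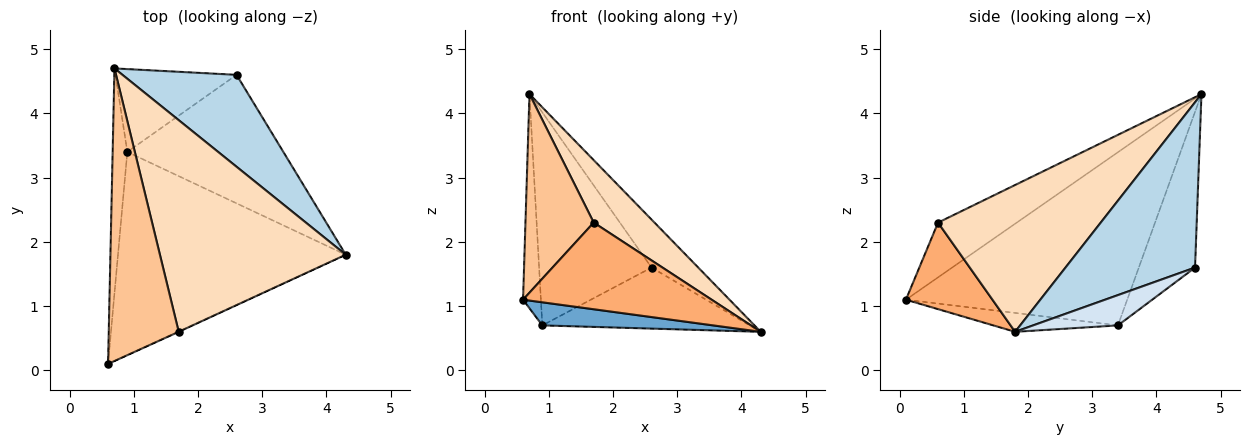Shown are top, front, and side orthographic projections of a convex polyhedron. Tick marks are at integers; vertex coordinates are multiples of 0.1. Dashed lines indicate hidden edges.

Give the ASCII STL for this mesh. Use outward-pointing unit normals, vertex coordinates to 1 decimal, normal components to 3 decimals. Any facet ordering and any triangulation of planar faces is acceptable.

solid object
 facet normal -0.082 -0.113 -0.990
  outer loop
   vertex 0.9 3.4 0.7
   vertex 4.3 1.8 0.6
   vertex 0.6 0.1 1.1
  endloop
 endfacet
 facet normal -0.993 0.080 -0.084
  outer loop
   vertex 0.9 3.4 0.7
   vertex 0.6 0.1 1.1
   vertex 0.7 4.7 4.3
  endloop
 endfacet
 facet normal 0.789 0.284 0.545
  outer loop
   vertex 2.6 4.6 1.6
   vertex 0.7 4.7 4.3
   vertex 4.3 1.8 0.6
  endloop
 endfacet
 facet normal 0.173 0.423 -0.890
  outer loop
   vertex 2.6 4.6 1.6
   vertex 4.3 1.8 0.6
   vertex 0.9 3.4 0.7
  endloop
 endfacet
 facet normal -0.422 0.845 -0.329
  outer loop
   vertex 2.6 4.6 1.6
   vertex 0.9 3.4 0.7
   vertex 0.7 4.7 4.3
  endloop
 endfacet
 facet normal 0.417 -0.909 -0.004
  outer loop
   vertex 1.7 0.6 2.3
   vertex 0.6 0.1 1.1
   vertex 4.3 1.8 0.6
  endloop
 endfacet
 facet normal -0.543 -0.471 0.695
  outer loop
   vertex 1.7 0.6 2.3
   vertex 0.7 4.7 4.3
   vertex 0.6 0.1 1.1
  endloop
 endfacet
 facet normal 0.604 -0.226 0.764
  outer loop
   vertex 1.7 0.6 2.3
   vertex 4.3 1.8 0.6
   vertex 0.7 4.7 4.3
  endloop
 endfacet
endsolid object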